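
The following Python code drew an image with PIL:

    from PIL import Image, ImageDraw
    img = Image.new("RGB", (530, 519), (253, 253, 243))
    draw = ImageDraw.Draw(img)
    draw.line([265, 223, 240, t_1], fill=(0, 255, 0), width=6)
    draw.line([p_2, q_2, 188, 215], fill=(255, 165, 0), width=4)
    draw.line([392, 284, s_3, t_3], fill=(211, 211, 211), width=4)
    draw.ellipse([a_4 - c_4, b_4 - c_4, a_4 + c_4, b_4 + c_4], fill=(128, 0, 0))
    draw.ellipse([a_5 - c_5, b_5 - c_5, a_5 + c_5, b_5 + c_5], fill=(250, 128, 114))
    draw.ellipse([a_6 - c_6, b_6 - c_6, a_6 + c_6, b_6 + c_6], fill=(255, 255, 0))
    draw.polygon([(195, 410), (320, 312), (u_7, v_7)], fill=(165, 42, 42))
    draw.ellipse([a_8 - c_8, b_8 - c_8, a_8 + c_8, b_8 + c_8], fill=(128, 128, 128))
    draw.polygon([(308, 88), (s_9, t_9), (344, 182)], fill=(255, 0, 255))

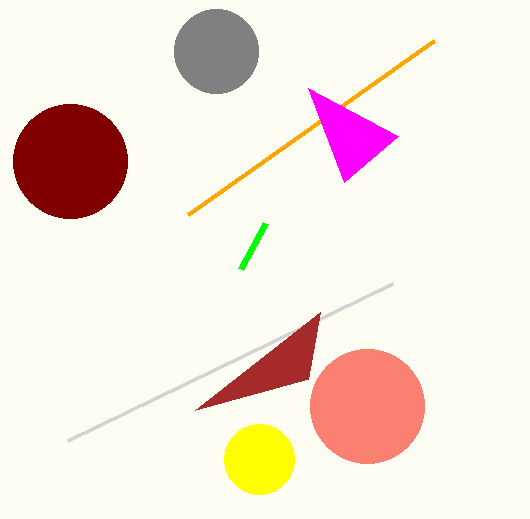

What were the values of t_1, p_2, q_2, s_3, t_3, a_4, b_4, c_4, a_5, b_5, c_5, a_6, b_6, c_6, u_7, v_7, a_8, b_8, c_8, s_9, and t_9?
t_1 = 269
p_2 = 434
q_2 = 41
s_3 = 67
t_3 = 441
a_4 = 70
b_4 = 161
c_4 = 57
a_5 = 367
b_5 = 406
c_5 = 57
a_6 = 259
b_6 = 459
c_6 = 35
u_7 = 308
v_7 = 379
a_8 = 216
b_8 = 51
c_8 = 42
s_9 = 398
t_9 = 136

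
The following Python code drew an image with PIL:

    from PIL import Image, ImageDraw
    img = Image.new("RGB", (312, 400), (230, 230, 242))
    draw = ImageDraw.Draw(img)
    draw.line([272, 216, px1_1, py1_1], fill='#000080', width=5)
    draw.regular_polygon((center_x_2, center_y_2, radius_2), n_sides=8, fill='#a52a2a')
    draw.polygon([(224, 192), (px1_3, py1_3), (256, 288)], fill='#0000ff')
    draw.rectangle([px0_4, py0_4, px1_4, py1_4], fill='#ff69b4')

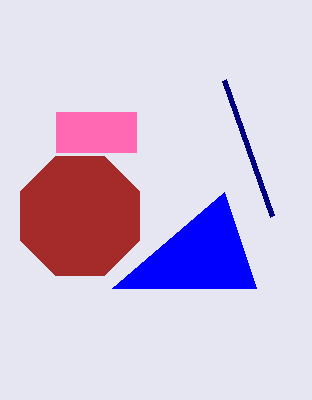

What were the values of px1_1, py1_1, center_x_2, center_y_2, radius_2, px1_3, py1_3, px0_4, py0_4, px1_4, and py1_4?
px1_1 = 224, py1_1 = 80, center_x_2 = 80, center_y_2 = 216, radius_2 = 64, px1_3 = 112, py1_3 = 288, px0_4 = 56, py0_4 = 112, px1_4 = 136, py1_4 = 152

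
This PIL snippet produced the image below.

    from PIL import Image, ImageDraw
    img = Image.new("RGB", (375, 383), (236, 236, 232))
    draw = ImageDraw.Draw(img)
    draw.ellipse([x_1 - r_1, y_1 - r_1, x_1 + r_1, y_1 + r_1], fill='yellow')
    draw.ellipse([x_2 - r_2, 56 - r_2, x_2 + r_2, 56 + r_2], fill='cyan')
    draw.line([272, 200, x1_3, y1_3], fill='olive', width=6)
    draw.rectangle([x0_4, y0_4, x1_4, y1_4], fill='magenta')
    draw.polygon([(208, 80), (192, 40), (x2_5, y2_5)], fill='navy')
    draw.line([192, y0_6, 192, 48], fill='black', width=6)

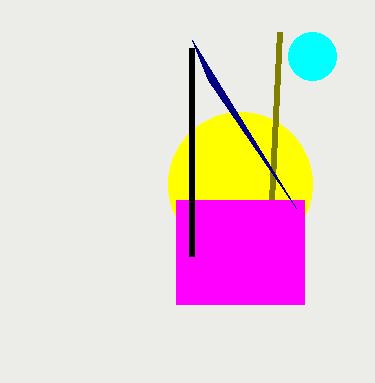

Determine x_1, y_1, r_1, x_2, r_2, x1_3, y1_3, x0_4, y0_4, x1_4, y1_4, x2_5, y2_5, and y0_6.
x_1 = 240; y_1 = 184; r_1 = 72; x_2 = 312; r_2 = 24; x1_3 = 280; y1_3 = 32; x0_4 = 176; y0_4 = 200; x1_4 = 304; y1_4 = 304; x2_5 = 296; y2_5 = 208; y0_6 = 256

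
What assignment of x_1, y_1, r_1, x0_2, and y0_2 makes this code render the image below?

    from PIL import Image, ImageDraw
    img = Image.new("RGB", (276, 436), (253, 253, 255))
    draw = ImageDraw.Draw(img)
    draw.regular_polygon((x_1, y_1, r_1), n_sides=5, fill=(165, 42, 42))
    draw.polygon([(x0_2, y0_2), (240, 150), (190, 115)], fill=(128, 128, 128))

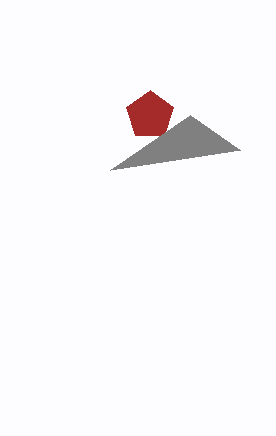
x_1 = 150
y_1 = 115
r_1 = 25
x0_2 = 110
y0_2 = 170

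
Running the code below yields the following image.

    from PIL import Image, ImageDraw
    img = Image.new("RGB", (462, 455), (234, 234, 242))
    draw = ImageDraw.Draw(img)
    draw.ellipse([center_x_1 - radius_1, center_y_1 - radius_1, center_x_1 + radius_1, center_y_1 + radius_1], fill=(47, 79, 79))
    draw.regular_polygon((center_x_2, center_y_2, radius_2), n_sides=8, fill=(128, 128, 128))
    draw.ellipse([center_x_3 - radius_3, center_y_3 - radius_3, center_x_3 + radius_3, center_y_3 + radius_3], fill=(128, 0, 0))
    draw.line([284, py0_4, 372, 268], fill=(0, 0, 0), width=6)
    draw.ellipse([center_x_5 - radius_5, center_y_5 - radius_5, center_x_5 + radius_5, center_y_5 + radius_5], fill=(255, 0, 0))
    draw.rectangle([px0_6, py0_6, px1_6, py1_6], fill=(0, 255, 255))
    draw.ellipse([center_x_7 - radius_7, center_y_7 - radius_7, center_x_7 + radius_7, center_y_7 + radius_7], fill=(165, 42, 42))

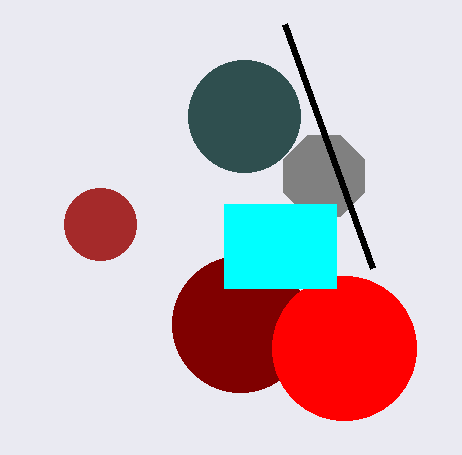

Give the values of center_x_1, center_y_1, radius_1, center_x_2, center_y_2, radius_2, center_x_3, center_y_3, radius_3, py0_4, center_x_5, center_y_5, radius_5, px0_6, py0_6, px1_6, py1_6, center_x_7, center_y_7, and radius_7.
center_x_1 = 244, center_y_1 = 116, radius_1 = 56, center_x_2 = 324, center_y_2 = 176, radius_2 = 44, center_x_3 = 240, center_y_3 = 324, radius_3 = 68, py0_4 = 24, center_x_5 = 344, center_y_5 = 348, radius_5 = 72, px0_6 = 224, py0_6 = 204, px1_6 = 336, py1_6 = 288, center_x_7 = 100, center_y_7 = 224, radius_7 = 36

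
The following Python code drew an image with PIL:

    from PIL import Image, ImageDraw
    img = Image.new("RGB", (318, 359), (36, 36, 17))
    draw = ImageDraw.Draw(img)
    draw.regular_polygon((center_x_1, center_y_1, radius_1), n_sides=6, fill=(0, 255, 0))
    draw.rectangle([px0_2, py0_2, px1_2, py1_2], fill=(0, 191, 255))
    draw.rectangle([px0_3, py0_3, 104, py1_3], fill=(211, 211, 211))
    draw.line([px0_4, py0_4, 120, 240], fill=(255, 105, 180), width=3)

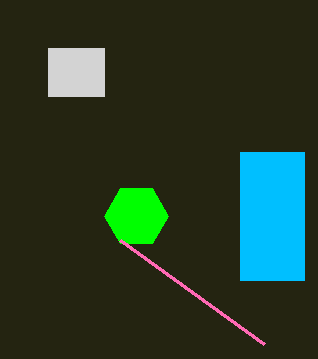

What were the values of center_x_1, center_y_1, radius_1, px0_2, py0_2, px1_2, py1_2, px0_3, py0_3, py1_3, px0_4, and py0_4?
center_x_1 = 136
center_y_1 = 216
radius_1 = 32
px0_2 = 240
py0_2 = 152
px1_2 = 304
py1_2 = 280
px0_3 = 48
py0_3 = 48
py1_3 = 96
px0_4 = 264
py0_4 = 344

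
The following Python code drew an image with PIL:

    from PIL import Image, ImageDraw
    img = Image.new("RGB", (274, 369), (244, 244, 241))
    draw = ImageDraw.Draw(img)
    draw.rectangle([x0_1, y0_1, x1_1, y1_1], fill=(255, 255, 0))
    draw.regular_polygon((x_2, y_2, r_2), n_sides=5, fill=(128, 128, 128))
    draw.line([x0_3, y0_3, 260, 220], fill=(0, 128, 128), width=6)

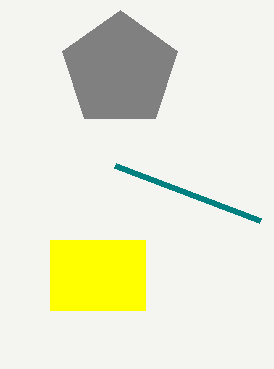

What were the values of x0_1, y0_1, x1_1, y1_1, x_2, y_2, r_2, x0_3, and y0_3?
x0_1 = 50
y0_1 = 240
x1_1 = 145
y1_1 = 310
x_2 = 120
y_2 = 70
r_2 = 60
x0_3 = 115
y0_3 = 165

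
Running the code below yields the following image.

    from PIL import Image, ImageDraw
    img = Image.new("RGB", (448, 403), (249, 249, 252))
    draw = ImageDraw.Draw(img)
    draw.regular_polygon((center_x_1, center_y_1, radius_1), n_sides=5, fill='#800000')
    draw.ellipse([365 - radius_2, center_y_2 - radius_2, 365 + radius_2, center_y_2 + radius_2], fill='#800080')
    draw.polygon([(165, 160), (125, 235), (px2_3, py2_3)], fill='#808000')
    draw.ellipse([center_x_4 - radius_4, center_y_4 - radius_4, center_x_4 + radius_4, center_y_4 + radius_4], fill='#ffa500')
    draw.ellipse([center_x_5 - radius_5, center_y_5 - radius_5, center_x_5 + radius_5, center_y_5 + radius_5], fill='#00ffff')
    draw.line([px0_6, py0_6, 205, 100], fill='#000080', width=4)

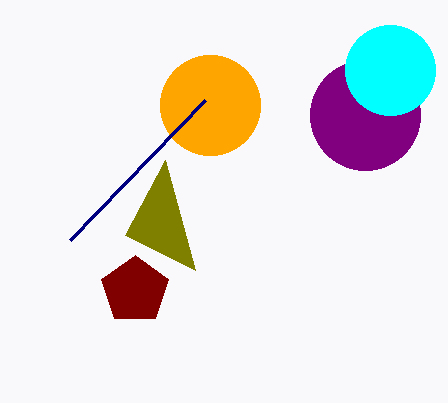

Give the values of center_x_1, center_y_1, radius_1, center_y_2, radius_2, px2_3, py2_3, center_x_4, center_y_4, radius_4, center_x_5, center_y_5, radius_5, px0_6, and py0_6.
center_x_1 = 135; center_y_1 = 290; radius_1 = 35; center_y_2 = 115; radius_2 = 55; px2_3 = 195; py2_3 = 270; center_x_4 = 210; center_y_4 = 105; radius_4 = 50; center_x_5 = 390; center_y_5 = 70; radius_5 = 45; px0_6 = 70; py0_6 = 240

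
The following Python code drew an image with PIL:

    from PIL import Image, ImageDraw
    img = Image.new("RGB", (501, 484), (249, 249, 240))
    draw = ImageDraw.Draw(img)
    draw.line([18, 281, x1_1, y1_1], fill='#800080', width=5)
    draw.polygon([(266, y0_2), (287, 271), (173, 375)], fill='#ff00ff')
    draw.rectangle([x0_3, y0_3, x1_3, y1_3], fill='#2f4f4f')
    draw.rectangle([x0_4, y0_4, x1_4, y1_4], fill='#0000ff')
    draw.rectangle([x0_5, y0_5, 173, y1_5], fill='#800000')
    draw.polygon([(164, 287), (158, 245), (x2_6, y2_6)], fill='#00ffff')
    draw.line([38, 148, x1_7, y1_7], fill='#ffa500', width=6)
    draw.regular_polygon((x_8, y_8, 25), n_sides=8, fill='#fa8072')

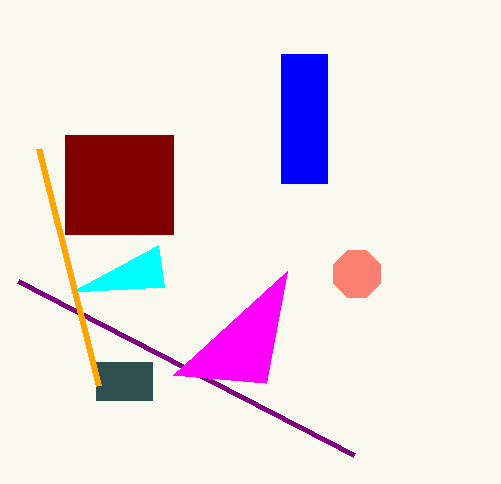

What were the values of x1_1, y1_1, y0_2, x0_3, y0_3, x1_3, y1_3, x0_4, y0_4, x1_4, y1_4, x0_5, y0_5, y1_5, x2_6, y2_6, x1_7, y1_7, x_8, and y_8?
x1_1 = 354; y1_1 = 455; y0_2 = 383; x0_3 = 96; y0_3 = 362; x1_3 = 152; y1_3 = 400; x0_4 = 281; y0_4 = 54; x1_4 = 327; y1_4 = 183; x0_5 = 65; y0_5 = 135; y1_5 = 234; x2_6 = 71; y2_6 = 292; x1_7 = 98; y1_7 = 385; x_8 = 357; y_8 = 274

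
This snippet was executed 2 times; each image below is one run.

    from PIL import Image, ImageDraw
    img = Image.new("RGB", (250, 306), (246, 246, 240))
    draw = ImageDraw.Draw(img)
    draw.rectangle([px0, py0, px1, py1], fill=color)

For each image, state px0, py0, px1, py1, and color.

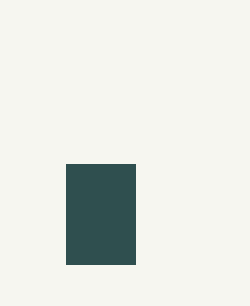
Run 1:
px0 = 66; py0 = 164; px1 = 135; py1 = 264; color = 'darkslategray'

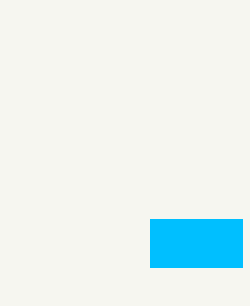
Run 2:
px0 = 150
py0 = 219
px1 = 242
py1 = 267
color = 'deepskyblue'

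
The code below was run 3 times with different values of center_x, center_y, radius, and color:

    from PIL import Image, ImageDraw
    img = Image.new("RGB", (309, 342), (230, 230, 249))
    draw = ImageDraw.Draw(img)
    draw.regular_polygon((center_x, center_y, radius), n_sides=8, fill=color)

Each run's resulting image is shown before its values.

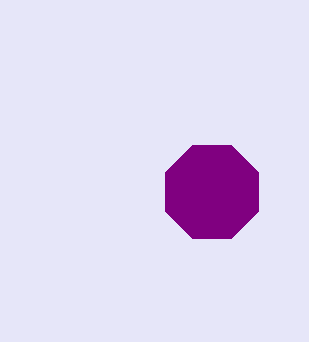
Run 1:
center_x = 212; center_y = 192; radius = 50; color = 'purple'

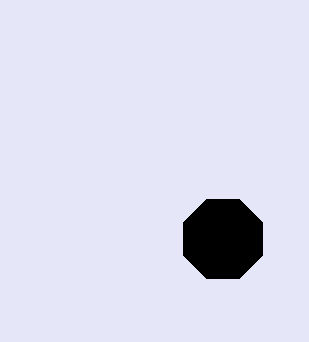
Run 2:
center_x = 223; center_y = 239; radius = 43; color = 'black'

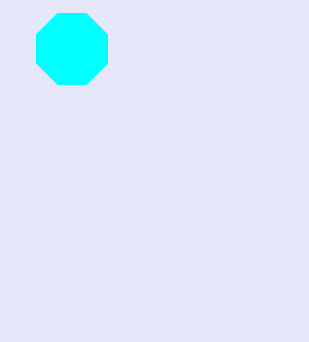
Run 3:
center_x = 72, center_y = 49, radius = 38, color = 'cyan'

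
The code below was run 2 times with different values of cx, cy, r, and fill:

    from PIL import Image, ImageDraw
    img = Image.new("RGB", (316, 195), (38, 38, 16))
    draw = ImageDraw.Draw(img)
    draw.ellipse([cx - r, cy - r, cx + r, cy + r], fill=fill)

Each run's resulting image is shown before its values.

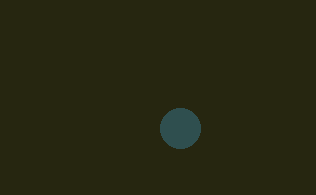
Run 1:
cx = 180
cy = 128
r = 20
fill = 'darkslategray'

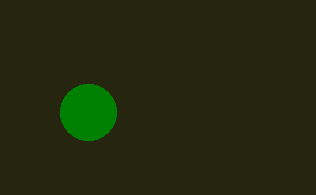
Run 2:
cx = 88
cy = 112
r = 28
fill = 'green'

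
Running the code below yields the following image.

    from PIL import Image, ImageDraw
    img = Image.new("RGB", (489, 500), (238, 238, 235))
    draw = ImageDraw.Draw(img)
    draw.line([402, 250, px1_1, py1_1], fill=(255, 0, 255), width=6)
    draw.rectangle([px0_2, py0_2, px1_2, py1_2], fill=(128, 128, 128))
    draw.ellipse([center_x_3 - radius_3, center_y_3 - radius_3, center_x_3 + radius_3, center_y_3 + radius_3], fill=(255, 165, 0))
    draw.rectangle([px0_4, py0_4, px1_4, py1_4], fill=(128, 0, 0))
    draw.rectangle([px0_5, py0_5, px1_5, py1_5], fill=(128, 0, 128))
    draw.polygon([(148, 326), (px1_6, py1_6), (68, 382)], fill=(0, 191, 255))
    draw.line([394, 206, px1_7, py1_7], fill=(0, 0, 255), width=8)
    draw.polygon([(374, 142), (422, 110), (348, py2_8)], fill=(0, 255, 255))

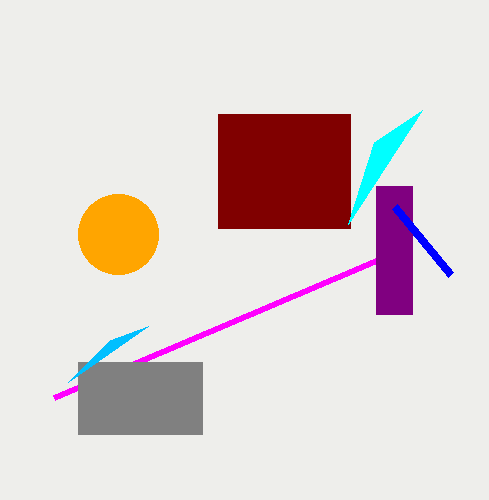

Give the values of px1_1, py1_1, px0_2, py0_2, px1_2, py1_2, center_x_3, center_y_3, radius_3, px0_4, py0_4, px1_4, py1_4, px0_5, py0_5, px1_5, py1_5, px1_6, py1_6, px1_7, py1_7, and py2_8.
px1_1 = 54
py1_1 = 398
px0_2 = 78
py0_2 = 362
px1_2 = 202
py1_2 = 434
center_x_3 = 118
center_y_3 = 234
radius_3 = 40
px0_4 = 218
py0_4 = 114
px1_4 = 350
py1_4 = 228
px0_5 = 376
py0_5 = 186
px1_5 = 412
py1_5 = 314
px1_6 = 110
py1_6 = 340
px1_7 = 450
py1_7 = 274
py2_8 = 224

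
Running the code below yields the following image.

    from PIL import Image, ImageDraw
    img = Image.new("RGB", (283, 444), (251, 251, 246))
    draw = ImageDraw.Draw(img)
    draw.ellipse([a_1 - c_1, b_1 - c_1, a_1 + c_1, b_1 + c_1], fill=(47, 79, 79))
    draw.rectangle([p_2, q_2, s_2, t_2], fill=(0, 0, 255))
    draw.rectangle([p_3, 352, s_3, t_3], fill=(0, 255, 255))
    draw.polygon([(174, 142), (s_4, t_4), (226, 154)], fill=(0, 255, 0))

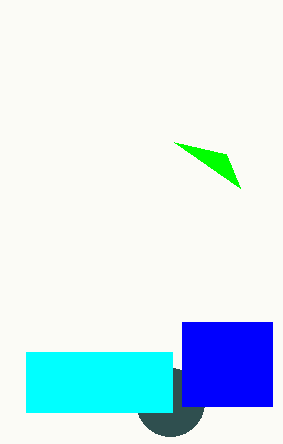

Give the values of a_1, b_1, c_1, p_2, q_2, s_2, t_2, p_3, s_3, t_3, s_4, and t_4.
a_1 = 170
b_1 = 402
c_1 = 34
p_2 = 182
q_2 = 322
s_2 = 272
t_2 = 406
p_3 = 26
s_3 = 172
t_3 = 412
s_4 = 240
t_4 = 188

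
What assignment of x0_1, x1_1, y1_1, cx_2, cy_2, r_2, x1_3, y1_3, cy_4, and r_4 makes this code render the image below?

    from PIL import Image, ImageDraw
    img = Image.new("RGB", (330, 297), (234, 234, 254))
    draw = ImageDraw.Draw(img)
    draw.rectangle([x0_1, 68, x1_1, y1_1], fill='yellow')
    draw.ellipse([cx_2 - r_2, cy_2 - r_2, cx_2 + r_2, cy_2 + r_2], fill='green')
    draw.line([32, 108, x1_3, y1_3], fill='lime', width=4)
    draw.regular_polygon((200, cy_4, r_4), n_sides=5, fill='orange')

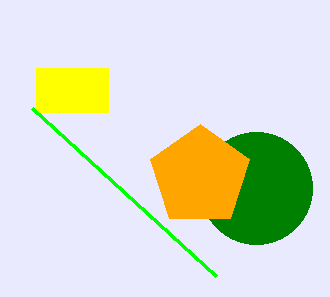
x0_1 = 36
x1_1 = 108
y1_1 = 112
cx_2 = 256
cy_2 = 188
r_2 = 56
x1_3 = 216
y1_3 = 276
cy_4 = 176
r_4 = 52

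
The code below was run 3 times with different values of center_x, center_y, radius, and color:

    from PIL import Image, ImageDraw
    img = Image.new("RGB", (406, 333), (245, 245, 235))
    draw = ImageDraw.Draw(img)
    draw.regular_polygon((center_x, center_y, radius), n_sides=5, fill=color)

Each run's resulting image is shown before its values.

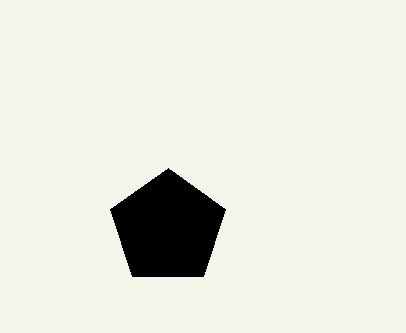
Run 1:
center_x = 168
center_y = 228
radius = 60
color = 'black'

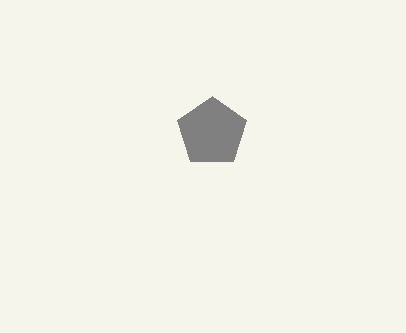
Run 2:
center_x = 212; center_y = 132; radius = 36; color = 'gray'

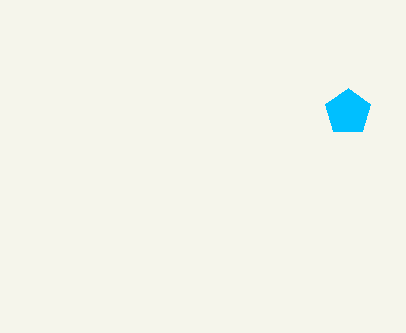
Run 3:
center_x = 348; center_y = 112; radius = 24; color = 'deepskyblue'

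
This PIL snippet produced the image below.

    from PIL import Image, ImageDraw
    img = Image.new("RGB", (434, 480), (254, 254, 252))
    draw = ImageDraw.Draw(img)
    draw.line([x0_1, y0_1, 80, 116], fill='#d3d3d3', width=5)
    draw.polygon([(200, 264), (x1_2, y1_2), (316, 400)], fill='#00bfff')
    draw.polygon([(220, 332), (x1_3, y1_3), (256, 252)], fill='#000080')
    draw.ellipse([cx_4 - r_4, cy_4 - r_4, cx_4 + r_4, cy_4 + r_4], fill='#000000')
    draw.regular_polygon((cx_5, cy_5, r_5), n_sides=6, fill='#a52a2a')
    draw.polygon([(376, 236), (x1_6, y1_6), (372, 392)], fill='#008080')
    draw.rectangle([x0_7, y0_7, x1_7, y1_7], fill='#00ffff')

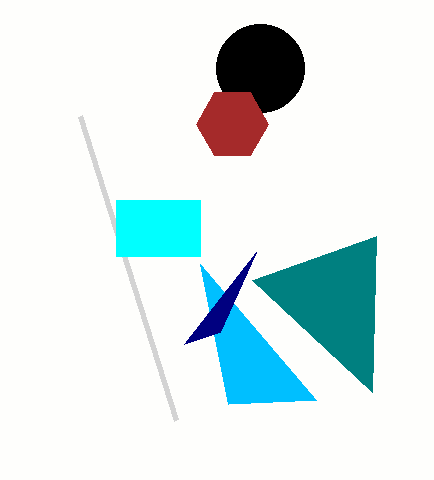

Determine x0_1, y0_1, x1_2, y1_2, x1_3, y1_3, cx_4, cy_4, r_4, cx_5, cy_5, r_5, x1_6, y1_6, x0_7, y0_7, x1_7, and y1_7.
x0_1 = 176; y0_1 = 420; x1_2 = 228; y1_2 = 404; x1_3 = 184; y1_3 = 344; cx_4 = 260; cy_4 = 68; r_4 = 44; cx_5 = 232; cy_5 = 124; r_5 = 36; x1_6 = 252; y1_6 = 280; x0_7 = 116; y0_7 = 200; x1_7 = 200; y1_7 = 256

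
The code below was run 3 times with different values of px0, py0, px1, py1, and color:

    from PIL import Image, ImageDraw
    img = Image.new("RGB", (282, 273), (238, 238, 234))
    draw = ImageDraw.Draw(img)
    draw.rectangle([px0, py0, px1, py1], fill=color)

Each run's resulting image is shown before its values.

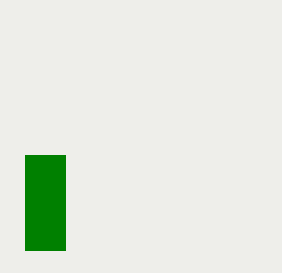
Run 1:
px0 = 25; py0 = 155; px1 = 65; py1 = 250; color = 'green'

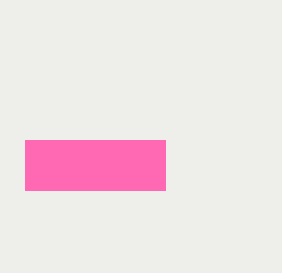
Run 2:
px0 = 25; py0 = 140; px1 = 165; py1 = 190; color = 'hotpink'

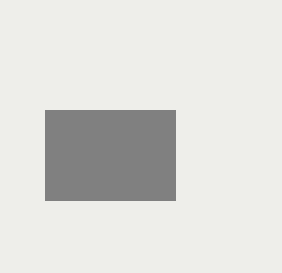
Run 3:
px0 = 45; py0 = 110; px1 = 175; py1 = 200; color = 'gray'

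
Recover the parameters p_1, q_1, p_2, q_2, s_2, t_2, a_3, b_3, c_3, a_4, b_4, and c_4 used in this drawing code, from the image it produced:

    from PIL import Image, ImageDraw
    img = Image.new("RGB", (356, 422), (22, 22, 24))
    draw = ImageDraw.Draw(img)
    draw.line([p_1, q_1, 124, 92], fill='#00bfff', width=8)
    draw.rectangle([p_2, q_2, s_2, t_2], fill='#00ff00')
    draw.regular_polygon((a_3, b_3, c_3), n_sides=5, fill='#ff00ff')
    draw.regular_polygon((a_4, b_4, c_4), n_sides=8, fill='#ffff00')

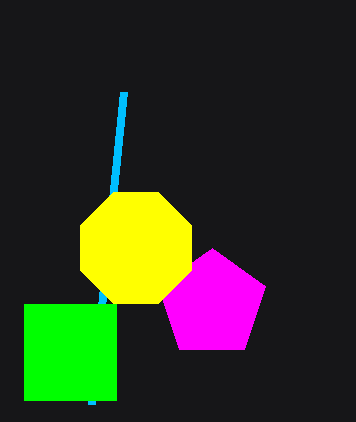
p_1 = 92; q_1 = 404; p_2 = 24; q_2 = 304; s_2 = 116; t_2 = 400; a_3 = 212; b_3 = 304; c_3 = 56; a_4 = 136; b_4 = 248; c_4 = 60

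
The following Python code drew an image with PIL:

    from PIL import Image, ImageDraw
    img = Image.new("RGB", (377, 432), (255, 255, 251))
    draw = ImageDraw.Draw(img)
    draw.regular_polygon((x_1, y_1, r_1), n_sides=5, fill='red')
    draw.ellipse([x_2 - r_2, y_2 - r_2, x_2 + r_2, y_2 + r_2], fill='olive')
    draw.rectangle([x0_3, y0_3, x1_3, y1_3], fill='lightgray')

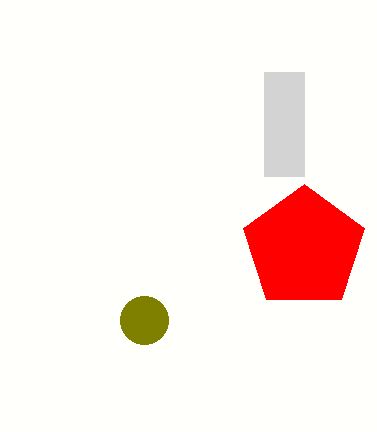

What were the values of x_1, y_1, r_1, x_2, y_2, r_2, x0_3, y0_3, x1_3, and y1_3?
x_1 = 304; y_1 = 248; r_1 = 64; x_2 = 144; y_2 = 320; r_2 = 24; x0_3 = 264; y0_3 = 72; x1_3 = 304; y1_3 = 176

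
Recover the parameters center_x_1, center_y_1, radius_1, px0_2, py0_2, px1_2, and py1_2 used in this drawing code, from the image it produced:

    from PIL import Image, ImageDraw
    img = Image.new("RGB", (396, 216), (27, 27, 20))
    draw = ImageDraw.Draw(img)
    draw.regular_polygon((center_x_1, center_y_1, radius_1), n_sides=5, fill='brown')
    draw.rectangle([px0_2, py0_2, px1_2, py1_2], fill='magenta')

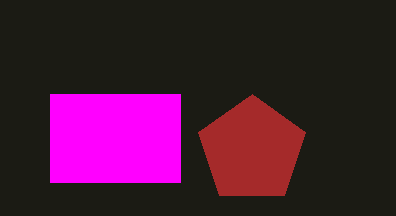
center_x_1 = 252, center_y_1 = 150, radius_1 = 56, px0_2 = 50, py0_2 = 94, px1_2 = 180, py1_2 = 182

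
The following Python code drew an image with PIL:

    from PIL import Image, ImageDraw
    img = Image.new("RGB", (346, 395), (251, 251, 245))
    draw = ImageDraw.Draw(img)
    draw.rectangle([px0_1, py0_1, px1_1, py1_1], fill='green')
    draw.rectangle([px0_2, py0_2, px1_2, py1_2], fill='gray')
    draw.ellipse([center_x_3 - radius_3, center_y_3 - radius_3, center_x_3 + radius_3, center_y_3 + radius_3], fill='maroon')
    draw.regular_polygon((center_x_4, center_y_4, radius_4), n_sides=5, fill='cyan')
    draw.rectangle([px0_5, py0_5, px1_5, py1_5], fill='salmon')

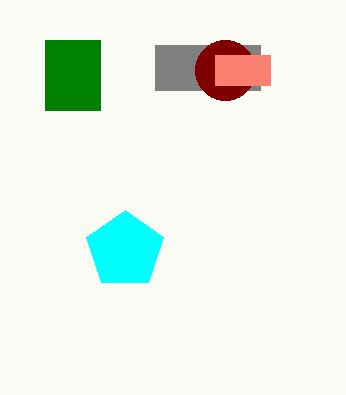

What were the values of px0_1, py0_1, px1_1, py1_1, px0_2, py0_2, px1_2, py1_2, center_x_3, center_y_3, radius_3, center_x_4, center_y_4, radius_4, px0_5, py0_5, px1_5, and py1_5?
px0_1 = 45, py0_1 = 40, px1_1 = 100, py1_1 = 110, px0_2 = 155, py0_2 = 45, px1_2 = 260, py1_2 = 90, center_x_3 = 225, center_y_3 = 70, radius_3 = 30, center_x_4 = 125, center_y_4 = 250, radius_4 = 40, px0_5 = 215, py0_5 = 55, px1_5 = 270, py1_5 = 85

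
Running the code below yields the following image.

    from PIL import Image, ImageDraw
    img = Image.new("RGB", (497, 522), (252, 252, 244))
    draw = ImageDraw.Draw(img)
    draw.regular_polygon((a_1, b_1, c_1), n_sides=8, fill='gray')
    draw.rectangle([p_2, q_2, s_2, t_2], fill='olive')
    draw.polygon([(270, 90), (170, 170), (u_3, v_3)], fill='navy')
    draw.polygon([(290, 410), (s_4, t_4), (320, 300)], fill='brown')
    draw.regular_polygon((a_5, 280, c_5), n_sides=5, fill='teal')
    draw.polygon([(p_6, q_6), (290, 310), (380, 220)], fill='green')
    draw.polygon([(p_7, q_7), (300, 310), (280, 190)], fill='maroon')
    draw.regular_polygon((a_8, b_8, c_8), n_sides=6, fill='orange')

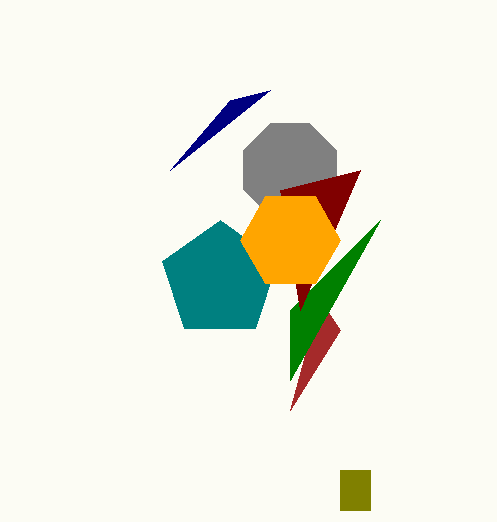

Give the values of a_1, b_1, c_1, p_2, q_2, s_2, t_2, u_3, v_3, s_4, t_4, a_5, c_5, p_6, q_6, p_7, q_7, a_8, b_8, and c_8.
a_1 = 290, b_1 = 170, c_1 = 50, p_2 = 340, q_2 = 470, s_2 = 370, t_2 = 510, u_3 = 230, v_3 = 100, s_4 = 340, t_4 = 330, a_5 = 220, c_5 = 60, p_6 = 290, q_6 = 380, p_7 = 360, q_7 = 170, a_8 = 290, b_8 = 240, c_8 = 50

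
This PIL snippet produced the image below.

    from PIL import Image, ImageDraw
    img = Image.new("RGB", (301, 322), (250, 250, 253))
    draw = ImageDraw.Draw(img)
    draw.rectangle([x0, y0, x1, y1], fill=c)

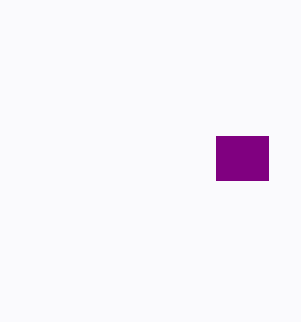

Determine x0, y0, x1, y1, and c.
x0 = 216, y0 = 136, x1 = 268, y1 = 180, c = 'purple'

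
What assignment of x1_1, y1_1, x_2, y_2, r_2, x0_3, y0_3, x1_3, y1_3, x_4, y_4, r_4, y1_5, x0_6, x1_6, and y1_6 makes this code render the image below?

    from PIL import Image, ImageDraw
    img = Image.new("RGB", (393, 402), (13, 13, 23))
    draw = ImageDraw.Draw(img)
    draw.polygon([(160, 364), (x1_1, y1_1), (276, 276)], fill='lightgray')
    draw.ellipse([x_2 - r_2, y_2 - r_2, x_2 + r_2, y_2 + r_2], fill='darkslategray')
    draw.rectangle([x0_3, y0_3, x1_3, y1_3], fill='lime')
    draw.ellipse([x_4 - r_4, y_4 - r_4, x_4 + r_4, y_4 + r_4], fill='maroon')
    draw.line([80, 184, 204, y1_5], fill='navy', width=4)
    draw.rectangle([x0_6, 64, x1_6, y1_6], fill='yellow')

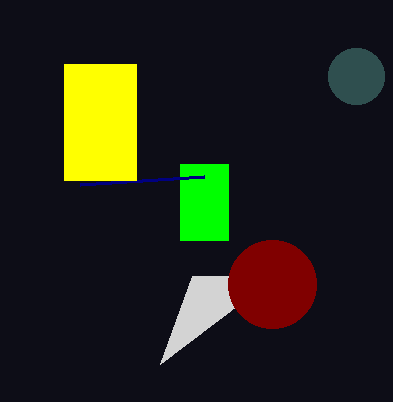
x1_1 = 192, y1_1 = 276, x_2 = 356, y_2 = 76, r_2 = 28, x0_3 = 180, y0_3 = 164, x1_3 = 228, y1_3 = 240, x_4 = 272, y_4 = 284, r_4 = 44, y1_5 = 176, x0_6 = 64, x1_6 = 136, y1_6 = 180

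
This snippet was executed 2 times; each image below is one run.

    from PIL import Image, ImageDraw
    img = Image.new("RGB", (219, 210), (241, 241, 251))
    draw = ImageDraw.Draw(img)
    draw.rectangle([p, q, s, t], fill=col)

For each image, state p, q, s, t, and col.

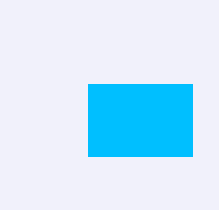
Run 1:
p = 88; q = 84; s = 192; t = 156; col = 'deepskyblue'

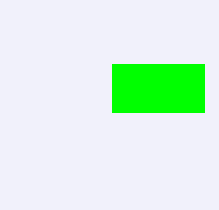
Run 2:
p = 112; q = 64; s = 204; t = 112; col = 'lime'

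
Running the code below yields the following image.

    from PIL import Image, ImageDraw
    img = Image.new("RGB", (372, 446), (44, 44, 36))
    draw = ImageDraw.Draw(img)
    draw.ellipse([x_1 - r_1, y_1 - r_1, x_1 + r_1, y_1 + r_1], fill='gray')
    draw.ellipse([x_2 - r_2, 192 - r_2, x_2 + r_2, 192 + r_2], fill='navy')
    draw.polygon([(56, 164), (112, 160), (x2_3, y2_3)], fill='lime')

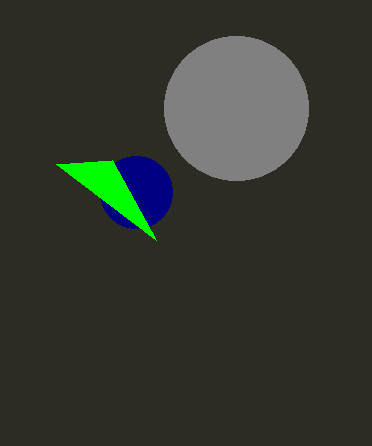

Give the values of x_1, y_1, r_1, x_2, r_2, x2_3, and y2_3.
x_1 = 236, y_1 = 108, r_1 = 72, x_2 = 136, r_2 = 36, x2_3 = 156, y2_3 = 240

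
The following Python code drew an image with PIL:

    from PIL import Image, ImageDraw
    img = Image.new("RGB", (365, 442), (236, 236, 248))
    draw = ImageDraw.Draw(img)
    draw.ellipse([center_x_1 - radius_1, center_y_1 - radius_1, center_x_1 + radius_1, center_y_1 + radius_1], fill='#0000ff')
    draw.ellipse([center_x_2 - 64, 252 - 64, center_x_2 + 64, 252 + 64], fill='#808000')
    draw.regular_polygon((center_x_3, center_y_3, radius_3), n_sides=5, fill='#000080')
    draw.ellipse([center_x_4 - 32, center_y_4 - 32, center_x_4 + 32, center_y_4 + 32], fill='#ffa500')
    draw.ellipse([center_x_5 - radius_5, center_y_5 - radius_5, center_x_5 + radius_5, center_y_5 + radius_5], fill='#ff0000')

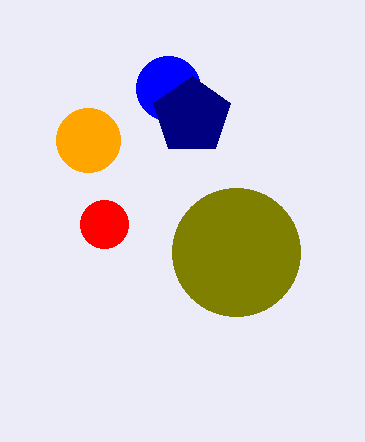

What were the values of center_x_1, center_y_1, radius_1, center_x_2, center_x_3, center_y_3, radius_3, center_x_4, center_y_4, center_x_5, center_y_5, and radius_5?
center_x_1 = 168, center_y_1 = 88, radius_1 = 32, center_x_2 = 236, center_x_3 = 192, center_y_3 = 116, radius_3 = 40, center_x_4 = 88, center_y_4 = 140, center_x_5 = 104, center_y_5 = 224, radius_5 = 24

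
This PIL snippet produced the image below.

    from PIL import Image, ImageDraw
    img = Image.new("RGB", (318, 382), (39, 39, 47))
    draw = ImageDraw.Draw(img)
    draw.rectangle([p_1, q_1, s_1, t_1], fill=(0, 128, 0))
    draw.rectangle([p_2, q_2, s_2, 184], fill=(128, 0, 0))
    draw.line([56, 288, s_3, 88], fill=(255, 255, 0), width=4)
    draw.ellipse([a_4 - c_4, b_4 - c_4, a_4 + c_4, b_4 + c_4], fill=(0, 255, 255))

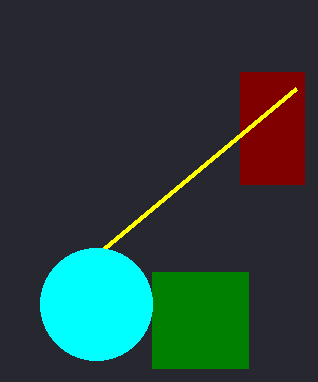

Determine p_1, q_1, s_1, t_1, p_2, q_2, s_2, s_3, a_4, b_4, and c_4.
p_1 = 152, q_1 = 272, s_1 = 248, t_1 = 368, p_2 = 240, q_2 = 72, s_2 = 304, s_3 = 296, a_4 = 96, b_4 = 304, c_4 = 56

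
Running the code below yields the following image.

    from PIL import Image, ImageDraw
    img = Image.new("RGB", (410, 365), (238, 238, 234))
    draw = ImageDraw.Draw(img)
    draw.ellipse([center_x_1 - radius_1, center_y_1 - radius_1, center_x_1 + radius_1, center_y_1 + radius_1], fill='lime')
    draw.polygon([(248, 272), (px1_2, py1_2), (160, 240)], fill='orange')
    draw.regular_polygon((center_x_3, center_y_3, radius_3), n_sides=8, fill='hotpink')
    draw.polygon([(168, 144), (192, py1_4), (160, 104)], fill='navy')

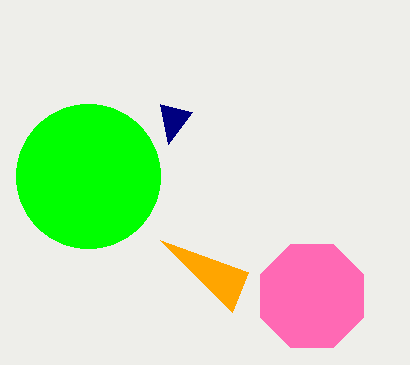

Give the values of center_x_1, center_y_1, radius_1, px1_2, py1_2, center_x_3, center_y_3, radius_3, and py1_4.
center_x_1 = 88; center_y_1 = 176; radius_1 = 72; px1_2 = 232; py1_2 = 312; center_x_3 = 312; center_y_3 = 296; radius_3 = 56; py1_4 = 112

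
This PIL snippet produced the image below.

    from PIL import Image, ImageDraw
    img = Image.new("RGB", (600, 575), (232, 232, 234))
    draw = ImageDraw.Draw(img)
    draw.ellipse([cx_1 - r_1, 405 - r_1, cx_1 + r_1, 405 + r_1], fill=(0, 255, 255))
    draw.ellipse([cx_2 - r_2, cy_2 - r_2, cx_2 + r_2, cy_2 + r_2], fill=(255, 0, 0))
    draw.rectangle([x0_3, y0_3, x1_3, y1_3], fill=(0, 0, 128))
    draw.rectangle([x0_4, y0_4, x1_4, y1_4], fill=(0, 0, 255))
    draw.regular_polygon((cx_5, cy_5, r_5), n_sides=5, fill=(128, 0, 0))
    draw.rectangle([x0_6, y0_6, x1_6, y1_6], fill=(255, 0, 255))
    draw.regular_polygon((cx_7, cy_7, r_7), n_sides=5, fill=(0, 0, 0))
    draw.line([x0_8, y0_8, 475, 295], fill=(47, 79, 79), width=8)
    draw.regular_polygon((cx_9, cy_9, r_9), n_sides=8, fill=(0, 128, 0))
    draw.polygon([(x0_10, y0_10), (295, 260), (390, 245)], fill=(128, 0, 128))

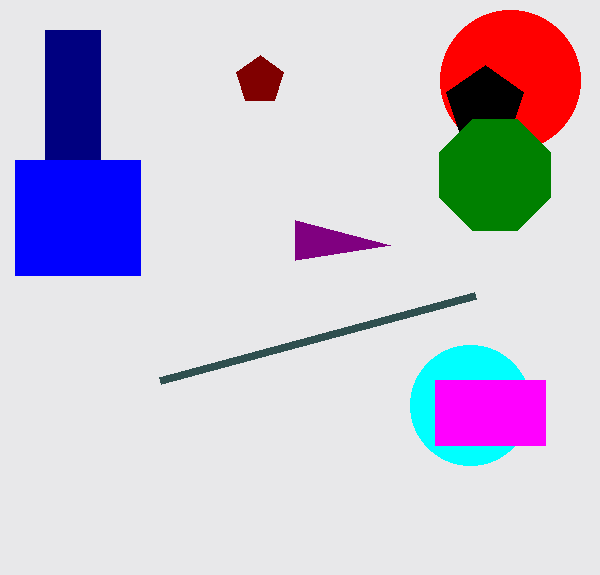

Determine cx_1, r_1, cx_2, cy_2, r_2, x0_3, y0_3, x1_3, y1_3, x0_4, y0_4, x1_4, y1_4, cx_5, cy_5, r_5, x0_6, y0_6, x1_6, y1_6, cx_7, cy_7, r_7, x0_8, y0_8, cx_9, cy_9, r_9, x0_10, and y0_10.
cx_1 = 470
r_1 = 60
cx_2 = 510
cy_2 = 80
r_2 = 70
x0_3 = 45
y0_3 = 30
x1_3 = 100
y1_3 = 160
x0_4 = 15
y0_4 = 160
x1_4 = 140
y1_4 = 275
cx_5 = 260
cy_5 = 80
r_5 = 25
x0_6 = 435
y0_6 = 380
x1_6 = 545
y1_6 = 445
cx_7 = 485
cy_7 = 105
r_7 = 40
x0_8 = 160
y0_8 = 380
cx_9 = 495
cy_9 = 175
r_9 = 60
x0_10 = 295
y0_10 = 220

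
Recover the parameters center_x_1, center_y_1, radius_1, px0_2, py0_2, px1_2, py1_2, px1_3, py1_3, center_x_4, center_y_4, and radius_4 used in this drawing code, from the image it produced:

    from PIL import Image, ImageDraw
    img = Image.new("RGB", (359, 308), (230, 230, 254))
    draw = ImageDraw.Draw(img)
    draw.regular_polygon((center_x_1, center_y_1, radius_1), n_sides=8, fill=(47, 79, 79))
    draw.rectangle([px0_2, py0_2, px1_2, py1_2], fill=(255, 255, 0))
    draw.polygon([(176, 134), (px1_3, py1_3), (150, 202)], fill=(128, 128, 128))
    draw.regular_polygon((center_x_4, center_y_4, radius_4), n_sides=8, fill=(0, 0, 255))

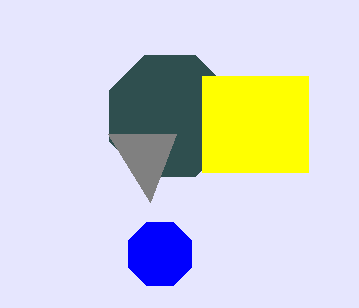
center_x_1 = 170
center_y_1 = 116
radius_1 = 66
px0_2 = 202
py0_2 = 76
px1_2 = 308
py1_2 = 172
px1_3 = 108
py1_3 = 134
center_x_4 = 160
center_y_4 = 254
radius_4 = 34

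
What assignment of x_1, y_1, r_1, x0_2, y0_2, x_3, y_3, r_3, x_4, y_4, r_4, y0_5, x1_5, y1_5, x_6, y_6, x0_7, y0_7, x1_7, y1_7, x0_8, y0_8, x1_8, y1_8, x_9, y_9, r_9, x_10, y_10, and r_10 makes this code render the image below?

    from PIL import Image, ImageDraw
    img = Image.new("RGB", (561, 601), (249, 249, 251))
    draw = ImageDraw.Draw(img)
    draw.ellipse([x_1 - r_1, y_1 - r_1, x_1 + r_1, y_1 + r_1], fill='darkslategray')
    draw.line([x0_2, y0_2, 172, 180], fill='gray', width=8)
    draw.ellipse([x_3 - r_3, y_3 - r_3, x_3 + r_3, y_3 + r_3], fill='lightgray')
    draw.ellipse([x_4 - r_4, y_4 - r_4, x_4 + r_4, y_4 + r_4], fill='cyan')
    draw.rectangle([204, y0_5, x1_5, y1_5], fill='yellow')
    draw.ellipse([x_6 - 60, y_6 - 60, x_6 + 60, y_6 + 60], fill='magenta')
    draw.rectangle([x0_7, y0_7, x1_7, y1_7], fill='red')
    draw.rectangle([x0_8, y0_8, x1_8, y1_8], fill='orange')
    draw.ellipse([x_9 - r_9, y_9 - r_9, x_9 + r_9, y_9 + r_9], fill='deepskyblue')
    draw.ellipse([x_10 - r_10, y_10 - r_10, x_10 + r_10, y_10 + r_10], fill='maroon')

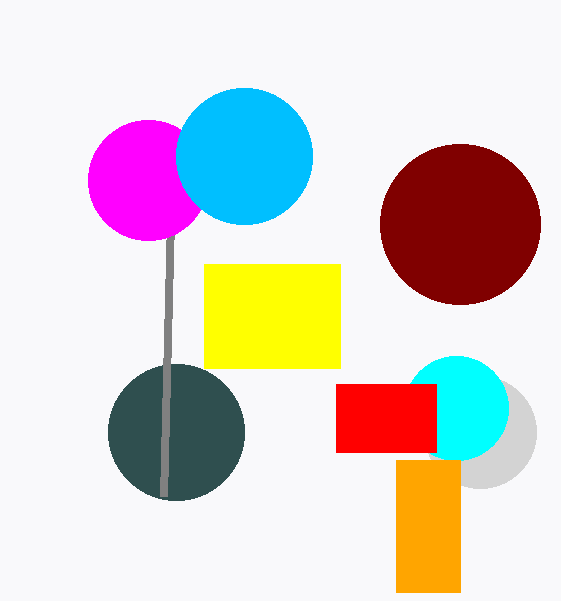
x_1 = 176
y_1 = 432
r_1 = 68
x0_2 = 164
y0_2 = 496
x_3 = 480
y_3 = 432
r_3 = 56
x_4 = 456
y_4 = 408
r_4 = 52
y0_5 = 264
x1_5 = 340
y1_5 = 368
x_6 = 148
y_6 = 180
x0_7 = 336
y0_7 = 384
x1_7 = 436
y1_7 = 452
x0_8 = 396
y0_8 = 460
x1_8 = 460
y1_8 = 592
x_9 = 244
y_9 = 156
r_9 = 68
x_10 = 460
y_10 = 224
r_10 = 80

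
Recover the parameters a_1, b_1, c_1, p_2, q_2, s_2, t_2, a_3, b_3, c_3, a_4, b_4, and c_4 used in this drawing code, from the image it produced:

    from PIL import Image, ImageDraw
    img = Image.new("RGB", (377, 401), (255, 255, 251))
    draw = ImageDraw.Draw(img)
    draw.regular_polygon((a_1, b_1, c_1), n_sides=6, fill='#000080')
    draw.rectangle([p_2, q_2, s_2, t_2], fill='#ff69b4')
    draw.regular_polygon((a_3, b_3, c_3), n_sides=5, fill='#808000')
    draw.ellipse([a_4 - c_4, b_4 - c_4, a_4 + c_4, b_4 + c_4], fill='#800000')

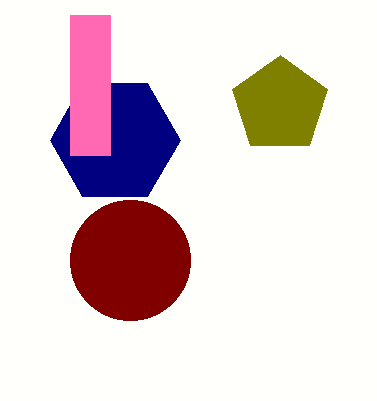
a_1 = 115, b_1 = 140, c_1 = 65, p_2 = 70, q_2 = 15, s_2 = 110, t_2 = 155, a_3 = 280, b_3 = 105, c_3 = 50, a_4 = 130, b_4 = 260, c_4 = 60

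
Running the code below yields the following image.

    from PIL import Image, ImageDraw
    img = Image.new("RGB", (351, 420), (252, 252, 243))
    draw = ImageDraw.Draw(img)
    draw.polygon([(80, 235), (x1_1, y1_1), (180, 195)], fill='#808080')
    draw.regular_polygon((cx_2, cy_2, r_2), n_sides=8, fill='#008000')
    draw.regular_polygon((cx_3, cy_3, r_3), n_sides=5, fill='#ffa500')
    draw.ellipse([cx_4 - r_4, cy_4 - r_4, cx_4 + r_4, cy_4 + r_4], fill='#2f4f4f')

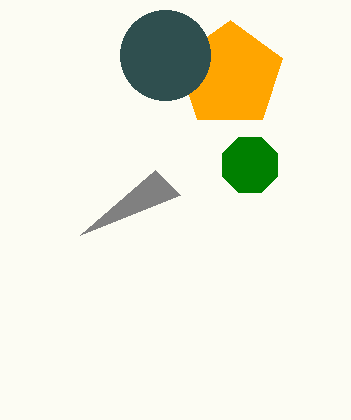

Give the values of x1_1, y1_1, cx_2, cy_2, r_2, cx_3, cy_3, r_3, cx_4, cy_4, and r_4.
x1_1 = 155, y1_1 = 170, cx_2 = 250, cy_2 = 165, r_2 = 30, cx_3 = 230, cy_3 = 75, r_3 = 55, cx_4 = 165, cy_4 = 55, r_4 = 45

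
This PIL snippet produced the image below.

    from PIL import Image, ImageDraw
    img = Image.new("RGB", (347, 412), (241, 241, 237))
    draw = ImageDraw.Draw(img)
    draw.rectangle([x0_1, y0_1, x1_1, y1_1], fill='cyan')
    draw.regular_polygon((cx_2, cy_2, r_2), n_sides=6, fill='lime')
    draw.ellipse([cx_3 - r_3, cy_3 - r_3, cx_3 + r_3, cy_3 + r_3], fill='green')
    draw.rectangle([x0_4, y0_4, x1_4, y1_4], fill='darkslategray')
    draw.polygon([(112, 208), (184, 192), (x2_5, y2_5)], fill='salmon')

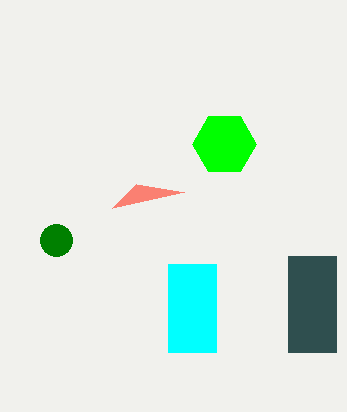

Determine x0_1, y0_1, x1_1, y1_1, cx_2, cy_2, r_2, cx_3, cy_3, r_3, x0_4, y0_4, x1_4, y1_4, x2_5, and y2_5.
x0_1 = 168, y0_1 = 264, x1_1 = 216, y1_1 = 352, cx_2 = 224, cy_2 = 144, r_2 = 32, cx_3 = 56, cy_3 = 240, r_3 = 16, x0_4 = 288, y0_4 = 256, x1_4 = 336, y1_4 = 352, x2_5 = 136, y2_5 = 184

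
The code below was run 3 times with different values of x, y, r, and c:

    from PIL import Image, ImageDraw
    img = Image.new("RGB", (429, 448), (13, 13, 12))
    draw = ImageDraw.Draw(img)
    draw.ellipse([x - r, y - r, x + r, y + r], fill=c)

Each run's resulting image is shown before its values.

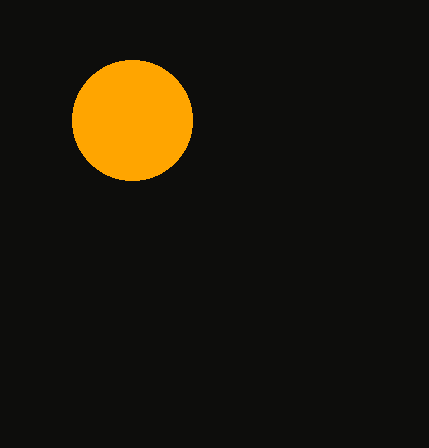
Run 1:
x = 132; y = 120; r = 60; c = 'orange'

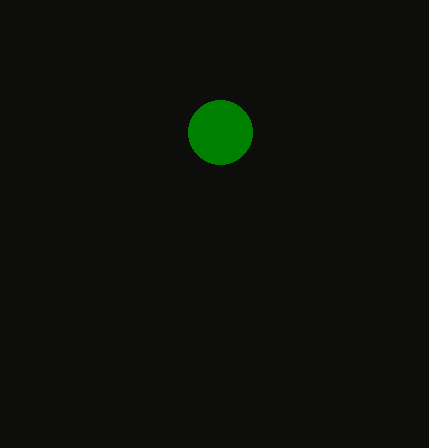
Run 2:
x = 220; y = 132; r = 32; c = 'green'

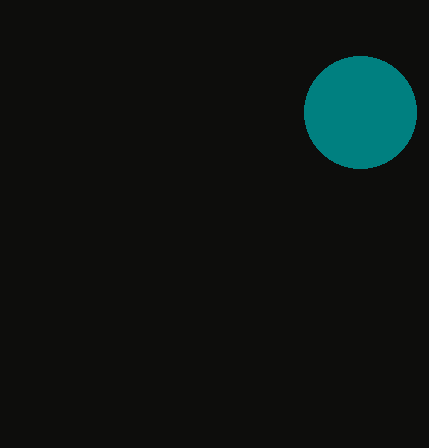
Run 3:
x = 360, y = 112, r = 56, c = 'teal'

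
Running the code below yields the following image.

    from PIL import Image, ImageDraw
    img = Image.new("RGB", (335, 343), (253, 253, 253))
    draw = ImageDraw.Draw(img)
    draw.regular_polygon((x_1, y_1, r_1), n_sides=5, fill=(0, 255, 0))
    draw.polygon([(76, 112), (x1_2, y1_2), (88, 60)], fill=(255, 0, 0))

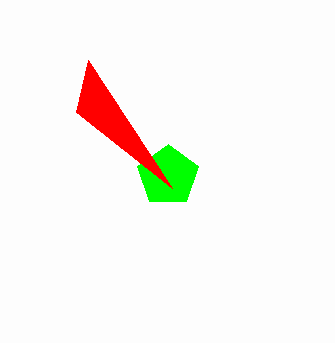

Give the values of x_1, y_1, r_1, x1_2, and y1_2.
x_1 = 168, y_1 = 176, r_1 = 32, x1_2 = 172, y1_2 = 188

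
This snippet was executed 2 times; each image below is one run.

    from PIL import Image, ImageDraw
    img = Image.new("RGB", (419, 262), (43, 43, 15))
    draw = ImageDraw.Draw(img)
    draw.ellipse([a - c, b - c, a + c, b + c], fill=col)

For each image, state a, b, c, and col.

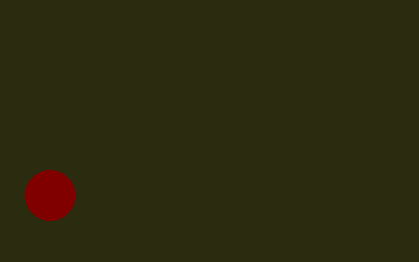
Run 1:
a = 50; b = 195; c = 25; col = 'maroon'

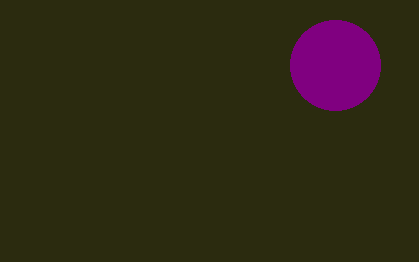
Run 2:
a = 335
b = 65
c = 45
col = 'purple'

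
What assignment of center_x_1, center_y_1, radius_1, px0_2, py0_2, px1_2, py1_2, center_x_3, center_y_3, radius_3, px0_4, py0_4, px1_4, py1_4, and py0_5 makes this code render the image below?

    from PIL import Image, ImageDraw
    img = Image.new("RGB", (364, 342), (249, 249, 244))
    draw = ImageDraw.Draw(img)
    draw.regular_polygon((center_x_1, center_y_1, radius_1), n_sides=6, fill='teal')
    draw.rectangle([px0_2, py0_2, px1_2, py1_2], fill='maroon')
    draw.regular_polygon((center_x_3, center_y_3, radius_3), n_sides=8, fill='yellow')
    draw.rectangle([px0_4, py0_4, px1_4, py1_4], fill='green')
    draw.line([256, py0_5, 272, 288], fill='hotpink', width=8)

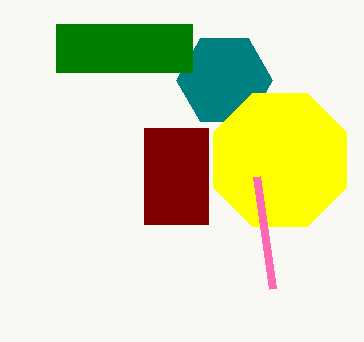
center_x_1 = 224, center_y_1 = 80, radius_1 = 48, px0_2 = 144, py0_2 = 128, px1_2 = 208, py1_2 = 224, center_x_3 = 280, center_y_3 = 160, radius_3 = 72, px0_4 = 56, py0_4 = 24, px1_4 = 192, py1_4 = 72, py0_5 = 176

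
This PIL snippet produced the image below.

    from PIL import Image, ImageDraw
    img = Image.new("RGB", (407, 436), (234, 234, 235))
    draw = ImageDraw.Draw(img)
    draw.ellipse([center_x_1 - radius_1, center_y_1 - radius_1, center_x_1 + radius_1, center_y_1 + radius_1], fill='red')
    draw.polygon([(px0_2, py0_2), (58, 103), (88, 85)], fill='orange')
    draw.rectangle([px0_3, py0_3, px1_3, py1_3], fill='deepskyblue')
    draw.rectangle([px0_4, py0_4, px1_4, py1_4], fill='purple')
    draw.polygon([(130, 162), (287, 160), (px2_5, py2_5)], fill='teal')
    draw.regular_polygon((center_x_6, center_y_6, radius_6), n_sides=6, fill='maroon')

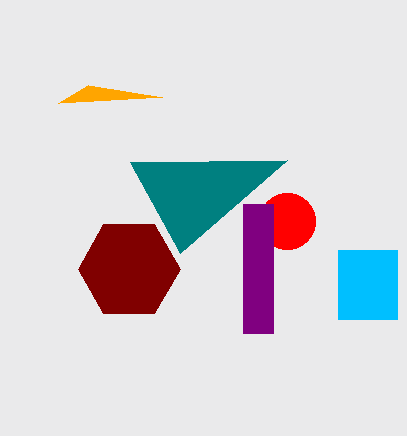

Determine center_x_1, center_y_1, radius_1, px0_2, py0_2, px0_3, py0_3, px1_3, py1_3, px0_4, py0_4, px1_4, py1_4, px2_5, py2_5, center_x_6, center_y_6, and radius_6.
center_x_1 = 287, center_y_1 = 221, radius_1 = 28, px0_2 = 162, py0_2 = 97, px0_3 = 338, py0_3 = 250, px1_3 = 397, py1_3 = 319, px0_4 = 243, py0_4 = 204, px1_4 = 273, py1_4 = 333, px2_5 = 180, py2_5 = 253, center_x_6 = 129, center_y_6 = 269, radius_6 = 51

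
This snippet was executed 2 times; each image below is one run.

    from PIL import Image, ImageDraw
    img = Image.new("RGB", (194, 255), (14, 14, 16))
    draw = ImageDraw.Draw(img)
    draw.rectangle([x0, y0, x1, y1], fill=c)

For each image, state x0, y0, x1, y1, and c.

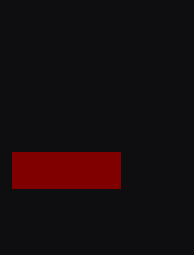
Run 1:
x0 = 12
y0 = 152
x1 = 120
y1 = 188
c = 'maroon'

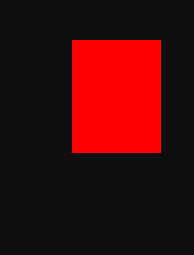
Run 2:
x0 = 72, y0 = 40, x1 = 160, y1 = 152, c = 'red'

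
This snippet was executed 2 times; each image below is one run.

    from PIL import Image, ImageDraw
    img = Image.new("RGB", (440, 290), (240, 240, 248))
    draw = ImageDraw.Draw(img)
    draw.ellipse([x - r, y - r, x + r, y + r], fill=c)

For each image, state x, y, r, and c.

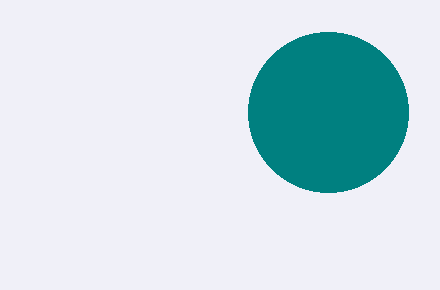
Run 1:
x = 328; y = 112; r = 80; c = 'teal'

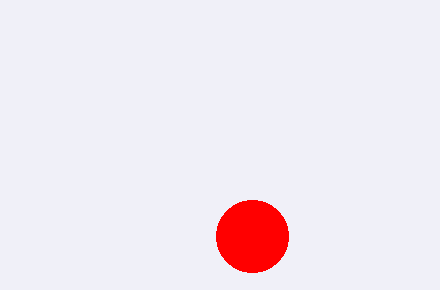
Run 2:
x = 252
y = 236
r = 36
c = 'red'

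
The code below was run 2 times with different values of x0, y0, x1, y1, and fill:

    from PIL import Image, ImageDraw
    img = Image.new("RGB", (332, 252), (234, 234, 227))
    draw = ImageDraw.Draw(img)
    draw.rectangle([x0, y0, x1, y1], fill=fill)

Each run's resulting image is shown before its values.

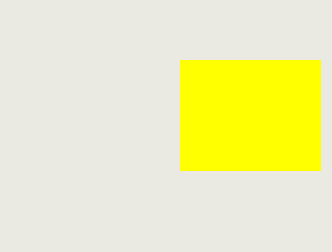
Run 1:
x0 = 180
y0 = 60
x1 = 320
y1 = 170
fill = 'yellow'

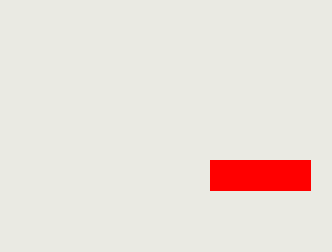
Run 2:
x0 = 210, y0 = 160, x1 = 310, y1 = 190, fill = 'red'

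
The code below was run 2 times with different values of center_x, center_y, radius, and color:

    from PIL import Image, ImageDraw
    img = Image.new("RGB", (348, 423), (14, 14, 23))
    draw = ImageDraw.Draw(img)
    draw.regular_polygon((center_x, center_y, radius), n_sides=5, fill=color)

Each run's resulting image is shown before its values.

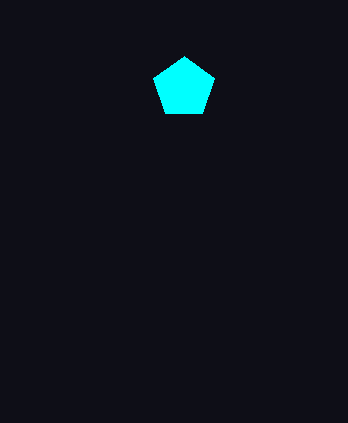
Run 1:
center_x = 184
center_y = 88
radius = 32
color = 'cyan'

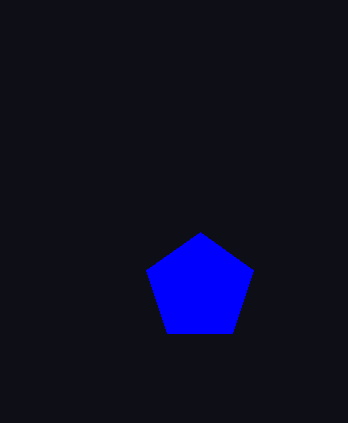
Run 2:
center_x = 200
center_y = 288
radius = 56
color = 'blue'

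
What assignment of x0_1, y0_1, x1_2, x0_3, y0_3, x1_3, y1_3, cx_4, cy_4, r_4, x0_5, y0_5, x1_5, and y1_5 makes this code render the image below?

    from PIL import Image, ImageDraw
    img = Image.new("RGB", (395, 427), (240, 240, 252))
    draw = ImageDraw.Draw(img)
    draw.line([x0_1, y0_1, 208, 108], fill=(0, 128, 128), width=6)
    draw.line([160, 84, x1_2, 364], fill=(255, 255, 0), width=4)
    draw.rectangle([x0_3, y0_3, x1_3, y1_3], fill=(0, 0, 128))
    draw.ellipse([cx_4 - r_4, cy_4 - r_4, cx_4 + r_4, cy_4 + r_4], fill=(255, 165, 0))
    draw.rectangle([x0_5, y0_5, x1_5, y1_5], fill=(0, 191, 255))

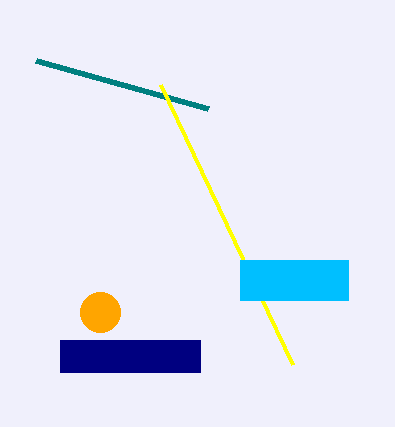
x0_1 = 36, y0_1 = 60, x1_2 = 292, x0_3 = 60, y0_3 = 340, x1_3 = 200, y1_3 = 372, cx_4 = 100, cy_4 = 312, r_4 = 20, x0_5 = 240, y0_5 = 260, x1_5 = 348, y1_5 = 300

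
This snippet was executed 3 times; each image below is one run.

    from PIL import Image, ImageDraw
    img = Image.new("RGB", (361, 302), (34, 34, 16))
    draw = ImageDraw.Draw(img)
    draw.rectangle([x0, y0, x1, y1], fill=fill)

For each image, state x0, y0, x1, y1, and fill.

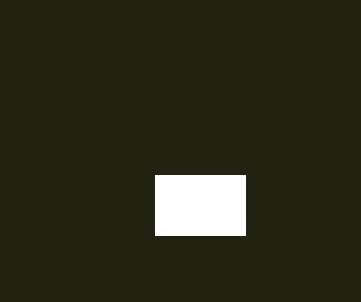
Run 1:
x0 = 155
y0 = 175
x1 = 245
y1 = 235
fill = 'white'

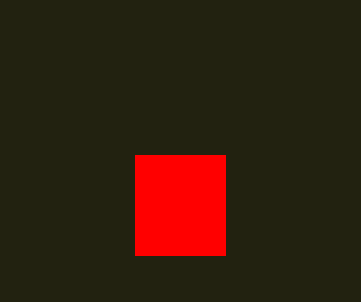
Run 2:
x0 = 135; y0 = 155; x1 = 225; y1 = 255; fill = 'red'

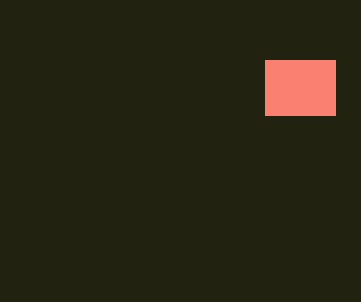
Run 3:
x0 = 265, y0 = 60, x1 = 335, y1 = 115, fill = 'salmon'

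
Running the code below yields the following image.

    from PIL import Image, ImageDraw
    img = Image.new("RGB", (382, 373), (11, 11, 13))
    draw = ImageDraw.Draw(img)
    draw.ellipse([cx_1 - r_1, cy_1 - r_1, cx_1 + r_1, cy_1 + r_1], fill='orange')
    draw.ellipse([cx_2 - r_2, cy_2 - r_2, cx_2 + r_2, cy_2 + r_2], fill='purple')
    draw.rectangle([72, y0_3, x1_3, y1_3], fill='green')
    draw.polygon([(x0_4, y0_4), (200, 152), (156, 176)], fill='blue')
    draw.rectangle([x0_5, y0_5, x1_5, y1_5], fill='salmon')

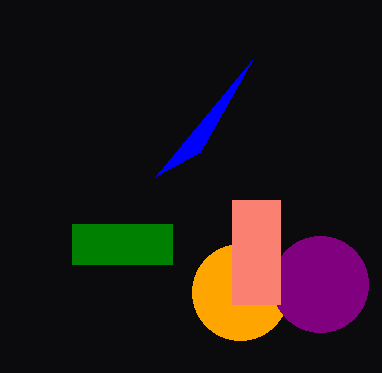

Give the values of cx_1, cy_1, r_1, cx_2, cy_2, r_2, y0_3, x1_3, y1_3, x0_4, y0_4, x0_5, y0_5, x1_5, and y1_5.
cx_1 = 240; cy_1 = 292; r_1 = 48; cx_2 = 320; cy_2 = 284; r_2 = 48; y0_3 = 224; x1_3 = 172; y1_3 = 264; x0_4 = 252; y0_4 = 60; x0_5 = 232; y0_5 = 200; x1_5 = 280; y1_5 = 304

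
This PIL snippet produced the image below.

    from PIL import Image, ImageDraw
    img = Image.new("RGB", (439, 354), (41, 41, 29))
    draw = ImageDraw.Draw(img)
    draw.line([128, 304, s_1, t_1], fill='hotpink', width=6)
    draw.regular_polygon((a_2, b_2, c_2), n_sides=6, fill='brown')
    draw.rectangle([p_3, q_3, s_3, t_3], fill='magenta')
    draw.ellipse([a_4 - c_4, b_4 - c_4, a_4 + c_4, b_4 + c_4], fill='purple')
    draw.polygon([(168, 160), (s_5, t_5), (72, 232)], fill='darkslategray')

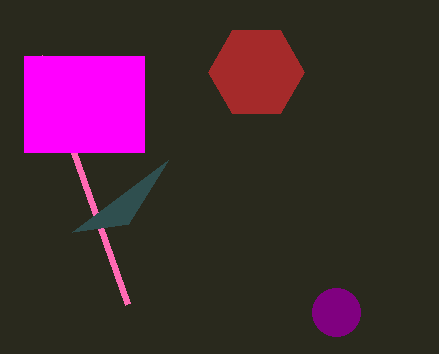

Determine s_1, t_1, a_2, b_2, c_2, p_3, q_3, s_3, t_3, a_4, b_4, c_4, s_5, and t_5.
s_1 = 40, t_1 = 56, a_2 = 256, b_2 = 72, c_2 = 48, p_3 = 24, q_3 = 56, s_3 = 144, t_3 = 152, a_4 = 336, b_4 = 312, c_4 = 24, s_5 = 128, t_5 = 224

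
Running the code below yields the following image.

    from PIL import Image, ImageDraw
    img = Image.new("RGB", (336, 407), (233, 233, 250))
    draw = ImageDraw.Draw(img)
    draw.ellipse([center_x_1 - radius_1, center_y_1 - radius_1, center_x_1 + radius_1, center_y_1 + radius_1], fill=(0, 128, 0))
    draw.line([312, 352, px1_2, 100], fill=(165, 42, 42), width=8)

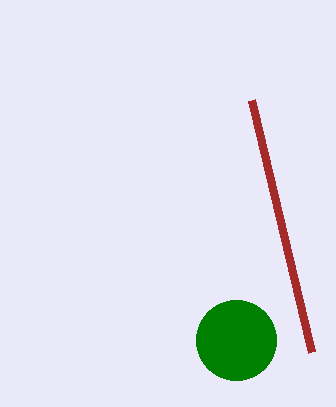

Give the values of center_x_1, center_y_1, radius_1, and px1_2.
center_x_1 = 236, center_y_1 = 340, radius_1 = 40, px1_2 = 252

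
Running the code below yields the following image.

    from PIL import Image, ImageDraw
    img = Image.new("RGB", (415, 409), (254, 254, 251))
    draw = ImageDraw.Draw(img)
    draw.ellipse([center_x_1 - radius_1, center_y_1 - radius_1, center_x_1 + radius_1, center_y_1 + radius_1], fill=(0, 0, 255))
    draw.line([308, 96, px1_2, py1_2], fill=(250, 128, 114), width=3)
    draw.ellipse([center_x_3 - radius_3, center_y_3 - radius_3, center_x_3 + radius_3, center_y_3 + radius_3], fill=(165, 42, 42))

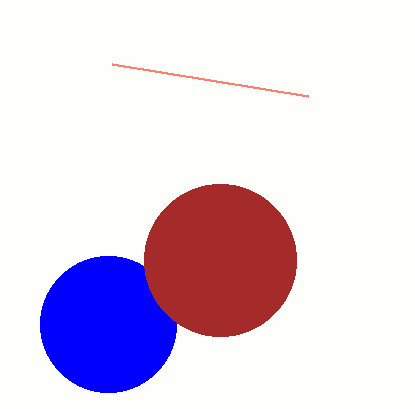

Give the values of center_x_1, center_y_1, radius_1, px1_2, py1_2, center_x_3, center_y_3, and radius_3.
center_x_1 = 108
center_y_1 = 324
radius_1 = 68
px1_2 = 112
py1_2 = 64
center_x_3 = 220
center_y_3 = 260
radius_3 = 76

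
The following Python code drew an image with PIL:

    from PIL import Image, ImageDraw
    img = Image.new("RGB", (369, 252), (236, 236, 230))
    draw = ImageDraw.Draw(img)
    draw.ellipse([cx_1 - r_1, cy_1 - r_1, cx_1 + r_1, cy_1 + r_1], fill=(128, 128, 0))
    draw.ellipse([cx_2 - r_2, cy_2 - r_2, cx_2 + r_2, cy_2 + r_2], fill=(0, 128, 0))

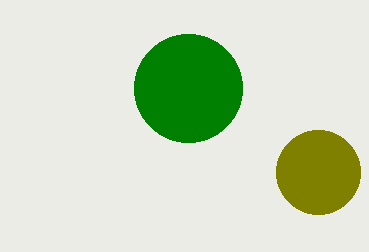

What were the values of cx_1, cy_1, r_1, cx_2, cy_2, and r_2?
cx_1 = 318
cy_1 = 172
r_1 = 42
cx_2 = 188
cy_2 = 88
r_2 = 54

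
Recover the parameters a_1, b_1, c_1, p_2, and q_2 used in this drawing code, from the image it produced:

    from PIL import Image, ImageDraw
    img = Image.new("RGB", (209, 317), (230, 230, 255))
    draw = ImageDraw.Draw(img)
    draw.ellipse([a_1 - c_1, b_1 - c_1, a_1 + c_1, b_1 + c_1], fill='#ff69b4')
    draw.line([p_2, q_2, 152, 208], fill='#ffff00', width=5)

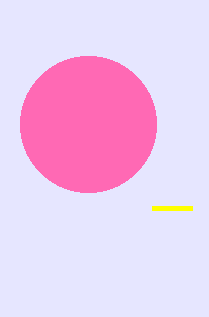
a_1 = 88, b_1 = 124, c_1 = 68, p_2 = 192, q_2 = 208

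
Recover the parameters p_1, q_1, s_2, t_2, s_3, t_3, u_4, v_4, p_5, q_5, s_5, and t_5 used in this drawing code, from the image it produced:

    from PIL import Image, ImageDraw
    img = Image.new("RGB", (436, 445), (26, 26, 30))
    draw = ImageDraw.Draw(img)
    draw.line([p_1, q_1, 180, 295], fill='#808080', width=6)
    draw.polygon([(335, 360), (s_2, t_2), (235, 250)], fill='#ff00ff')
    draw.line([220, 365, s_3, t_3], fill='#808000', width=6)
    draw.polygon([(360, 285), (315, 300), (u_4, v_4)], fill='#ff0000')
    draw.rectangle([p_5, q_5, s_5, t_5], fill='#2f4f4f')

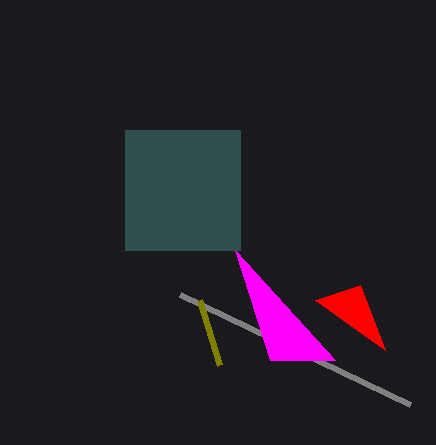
p_1 = 410
q_1 = 405
s_2 = 270
t_2 = 360
s_3 = 200
t_3 = 300
u_4 = 385
v_4 = 350
p_5 = 125
q_5 = 130
s_5 = 240
t_5 = 250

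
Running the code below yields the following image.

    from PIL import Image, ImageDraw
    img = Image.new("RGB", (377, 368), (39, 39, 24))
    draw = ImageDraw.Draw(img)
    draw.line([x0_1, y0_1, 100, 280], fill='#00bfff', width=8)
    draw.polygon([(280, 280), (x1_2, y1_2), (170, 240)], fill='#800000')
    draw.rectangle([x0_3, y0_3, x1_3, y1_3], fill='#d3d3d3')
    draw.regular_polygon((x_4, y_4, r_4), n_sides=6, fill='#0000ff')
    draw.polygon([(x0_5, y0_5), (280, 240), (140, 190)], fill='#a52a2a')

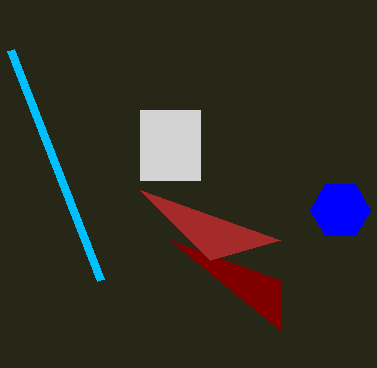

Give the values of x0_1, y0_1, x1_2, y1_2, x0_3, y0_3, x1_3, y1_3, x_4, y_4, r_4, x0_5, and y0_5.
x0_1 = 10
y0_1 = 50
x1_2 = 280
y1_2 = 330
x0_3 = 140
y0_3 = 110
x1_3 = 200
y1_3 = 180
x_4 = 340
y_4 = 210
r_4 = 30
x0_5 = 210
y0_5 = 260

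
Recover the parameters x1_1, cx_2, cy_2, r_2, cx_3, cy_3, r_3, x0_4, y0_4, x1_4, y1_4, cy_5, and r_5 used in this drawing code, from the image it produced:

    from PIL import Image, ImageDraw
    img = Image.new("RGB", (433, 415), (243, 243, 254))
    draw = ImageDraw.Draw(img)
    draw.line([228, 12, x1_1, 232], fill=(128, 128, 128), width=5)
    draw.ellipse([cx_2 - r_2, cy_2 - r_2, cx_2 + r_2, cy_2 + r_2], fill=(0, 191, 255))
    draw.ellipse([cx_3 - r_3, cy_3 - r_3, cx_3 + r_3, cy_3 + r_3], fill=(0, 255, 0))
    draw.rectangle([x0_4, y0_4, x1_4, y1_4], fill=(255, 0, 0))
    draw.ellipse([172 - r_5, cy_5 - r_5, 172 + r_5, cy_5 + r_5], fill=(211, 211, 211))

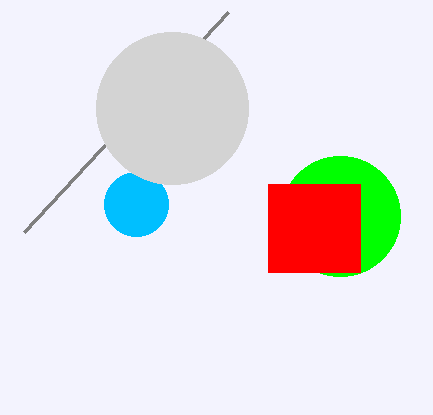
x1_1 = 24; cx_2 = 136; cy_2 = 204; r_2 = 32; cx_3 = 340; cy_3 = 216; r_3 = 60; x0_4 = 268; y0_4 = 184; x1_4 = 360; y1_4 = 272; cy_5 = 108; r_5 = 76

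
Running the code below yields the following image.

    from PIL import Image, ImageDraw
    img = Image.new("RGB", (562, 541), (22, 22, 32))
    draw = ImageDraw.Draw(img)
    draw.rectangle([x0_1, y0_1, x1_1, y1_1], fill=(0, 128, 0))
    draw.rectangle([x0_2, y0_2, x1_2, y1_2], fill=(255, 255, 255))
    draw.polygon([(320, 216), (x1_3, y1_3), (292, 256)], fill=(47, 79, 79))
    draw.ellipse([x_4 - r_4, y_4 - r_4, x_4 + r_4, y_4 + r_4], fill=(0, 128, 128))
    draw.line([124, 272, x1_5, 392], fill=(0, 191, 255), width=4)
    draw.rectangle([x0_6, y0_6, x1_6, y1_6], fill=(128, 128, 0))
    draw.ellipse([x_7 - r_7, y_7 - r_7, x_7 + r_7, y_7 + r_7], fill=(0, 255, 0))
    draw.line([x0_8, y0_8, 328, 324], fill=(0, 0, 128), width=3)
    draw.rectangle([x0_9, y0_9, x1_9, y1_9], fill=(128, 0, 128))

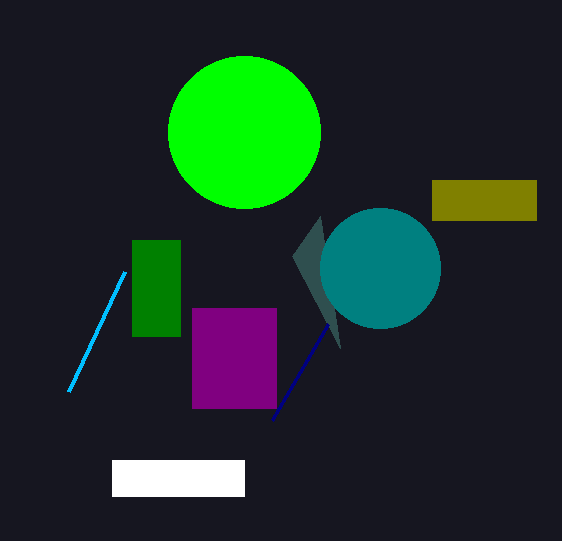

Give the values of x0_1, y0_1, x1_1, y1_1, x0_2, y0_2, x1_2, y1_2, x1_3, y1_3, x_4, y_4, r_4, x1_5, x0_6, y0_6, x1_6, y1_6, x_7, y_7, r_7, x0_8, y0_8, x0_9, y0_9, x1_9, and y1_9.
x0_1 = 132
y0_1 = 240
x1_1 = 180
y1_1 = 336
x0_2 = 112
y0_2 = 460
x1_2 = 244
y1_2 = 496
x1_3 = 340
y1_3 = 348
x_4 = 380
y_4 = 268
r_4 = 60
x1_5 = 68
x0_6 = 432
y0_6 = 180
x1_6 = 536
y1_6 = 220
x_7 = 244
y_7 = 132
r_7 = 76
x0_8 = 272
y0_8 = 420
x0_9 = 192
y0_9 = 308
x1_9 = 276
y1_9 = 408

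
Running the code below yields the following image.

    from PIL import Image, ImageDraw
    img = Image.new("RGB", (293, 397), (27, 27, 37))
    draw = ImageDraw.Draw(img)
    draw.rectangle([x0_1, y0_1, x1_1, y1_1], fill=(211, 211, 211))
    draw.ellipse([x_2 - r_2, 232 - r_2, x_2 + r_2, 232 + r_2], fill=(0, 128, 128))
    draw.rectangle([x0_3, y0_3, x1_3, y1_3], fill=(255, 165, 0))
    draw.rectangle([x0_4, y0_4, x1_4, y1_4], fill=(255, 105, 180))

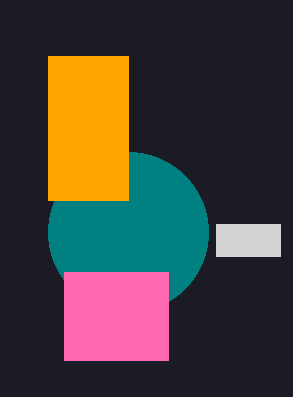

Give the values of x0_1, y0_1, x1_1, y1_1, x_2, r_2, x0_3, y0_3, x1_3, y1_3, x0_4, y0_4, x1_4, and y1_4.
x0_1 = 216
y0_1 = 224
x1_1 = 280
y1_1 = 256
x_2 = 128
r_2 = 80
x0_3 = 48
y0_3 = 56
x1_3 = 128
y1_3 = 200
x0_4 = 64
y0_4 = 272
x1_4 = 168
y1_4 = 360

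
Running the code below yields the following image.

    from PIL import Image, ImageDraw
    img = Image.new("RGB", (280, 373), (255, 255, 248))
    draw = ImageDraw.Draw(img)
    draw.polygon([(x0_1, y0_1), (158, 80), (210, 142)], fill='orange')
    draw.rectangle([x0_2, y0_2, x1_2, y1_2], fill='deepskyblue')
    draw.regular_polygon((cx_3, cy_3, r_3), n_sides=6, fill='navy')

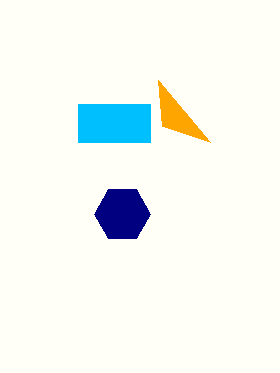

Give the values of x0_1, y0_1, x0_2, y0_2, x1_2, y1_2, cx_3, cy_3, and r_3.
x0_1 = 162
y0_1 = 126
x0_2 = 78
y0_2 = 104
x1_2 = 150
y1_2 = 142
cx_3 = 122
cy_3 = 214
r_3 = 28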